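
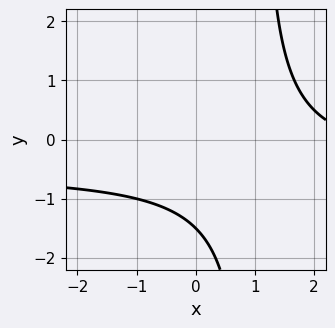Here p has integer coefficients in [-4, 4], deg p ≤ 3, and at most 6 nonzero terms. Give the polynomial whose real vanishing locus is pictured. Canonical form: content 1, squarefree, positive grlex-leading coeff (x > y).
Degree: a generic line meets the curve in up to 2 points, so deg p = 2.
From the axis intercepts and sections: it misses every integer gridline on the x-axis.
Solving for integer coefficients yields p as stated.

2*x*y + x - 2*y - 3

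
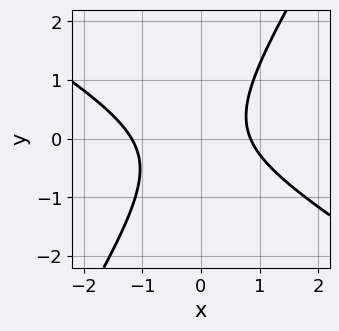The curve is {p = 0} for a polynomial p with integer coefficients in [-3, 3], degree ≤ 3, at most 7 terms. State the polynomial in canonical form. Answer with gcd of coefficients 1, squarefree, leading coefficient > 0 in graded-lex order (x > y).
3*x^2 + 3*x*y - 3*y^2 + x - 3

1. deg p = 2. The shape is more complex than any degree-1 curve.
2. Checking where it meets the axes: it misses every integer gridline on the y-axis.
3. These observations pin down the coefficients.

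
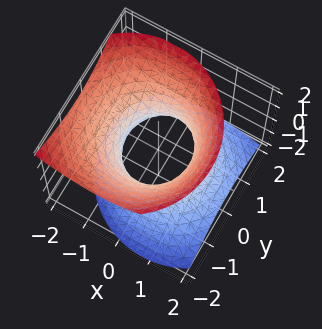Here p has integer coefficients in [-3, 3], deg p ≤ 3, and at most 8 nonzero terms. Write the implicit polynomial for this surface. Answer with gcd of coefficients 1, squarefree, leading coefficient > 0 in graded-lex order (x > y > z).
1. Degree: a generic line meets the surface in up to 2 points, so deg p = 2.
2. Checking where it meets the axes: among the integer gridlines, it crosses the y-axis at y ∈ {-1, 1}; among the integer gridlines, it crosses the x-axis at x ∈ {-1, 1}.
3. Matching integer coefficients to the picture gives p.

3*x^2 + 2*x*z + 3*y^2 + y*z - 3*z^2 - 3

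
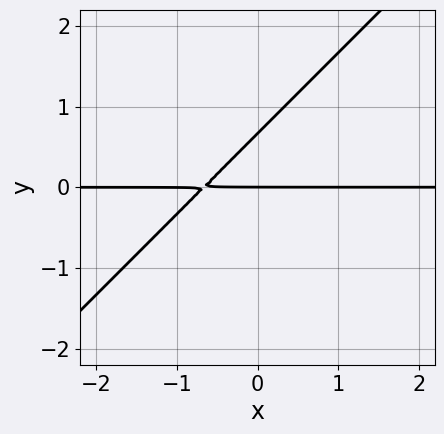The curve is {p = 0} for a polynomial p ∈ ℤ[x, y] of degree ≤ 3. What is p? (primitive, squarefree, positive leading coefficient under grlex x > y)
1. deg p = 2. The shape is more complex than any degree-1 curve.
2. Reading off the gridlines: the visible x-axis segment lies entirely on the curve; it crosses the y-axis at the gridline y = 0.
3. These observations pin down the coefficients.

3*x*y - 3*y^2 + 2*y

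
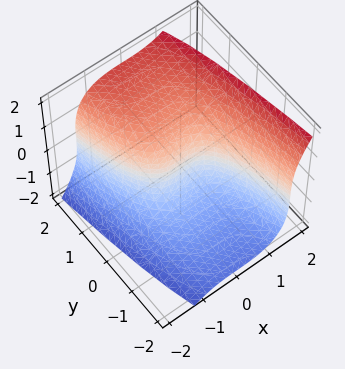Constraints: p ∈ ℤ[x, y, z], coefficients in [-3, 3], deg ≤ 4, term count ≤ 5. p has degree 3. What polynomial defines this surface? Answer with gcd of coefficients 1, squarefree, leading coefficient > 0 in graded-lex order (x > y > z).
2*x^3 - z^3 + 3*y

First, degree: a generic line meets the surface in up to 3 points, so deg p = 3.
Then, reading off the gridlines: it meets the y-axis at y = 0 (among the integer gridlines); it meets the z-axis at z = 0 (among the integer gridlines).
Finally, matching integer coefficients to the picture gives p.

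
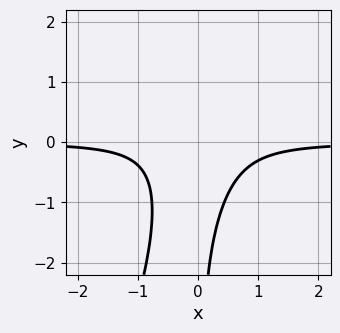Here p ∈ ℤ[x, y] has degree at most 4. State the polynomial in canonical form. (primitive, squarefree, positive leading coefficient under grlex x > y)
3*x^2*y - x*y^2 + 1

1. The degree is 3 — the shape is more complex than any degree-2 curve.
2. Reading off the gridlines: it misses every integer gridline on the y-axis; it misses every integer gridline on the x-axis.
3. Fitting integer coefficients to these (and the overall shape) gives p.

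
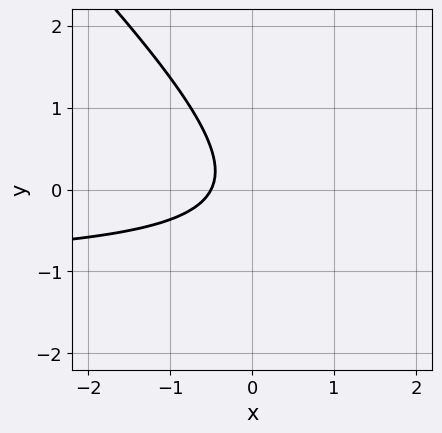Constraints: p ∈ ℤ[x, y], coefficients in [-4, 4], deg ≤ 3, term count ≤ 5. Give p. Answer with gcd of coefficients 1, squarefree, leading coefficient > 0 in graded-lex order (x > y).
2*x*y + 2*y^2 + 2*x + 1

1. Degree: the shape is more complex than any degree-1 curve, so deg p = 2.
2. From the visible intercepts: no y-intercept at any integer in the box.
3. Matching integer coefficients to the picture gives p.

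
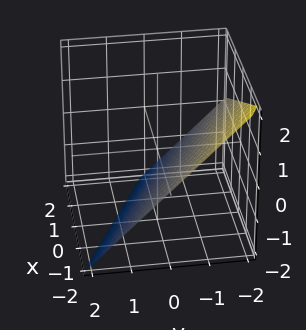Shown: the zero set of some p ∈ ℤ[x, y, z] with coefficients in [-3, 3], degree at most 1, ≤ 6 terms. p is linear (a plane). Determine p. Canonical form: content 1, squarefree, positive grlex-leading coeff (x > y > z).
x + 2*y + 2*z + 2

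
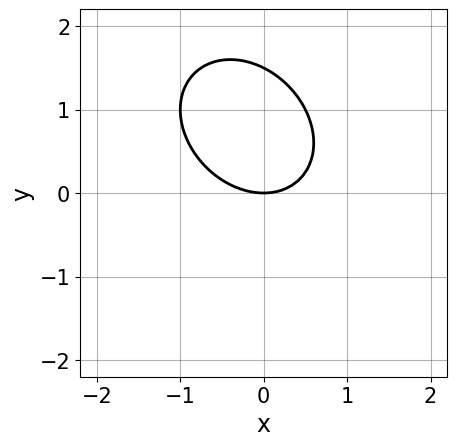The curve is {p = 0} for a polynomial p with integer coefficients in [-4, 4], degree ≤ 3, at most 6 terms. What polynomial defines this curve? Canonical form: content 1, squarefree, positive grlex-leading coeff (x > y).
(a) deg p = 2. A generic line meets the curve in up to 2 points.
(b) Reading off the gridlines: it meets the x-axis at x = 0 (among the integer gridlines); one y-axis crossing is at y = 0.
(c) These observations pin down the coefficients.

2*x^2 + x*y + 2*y^2 - 3*y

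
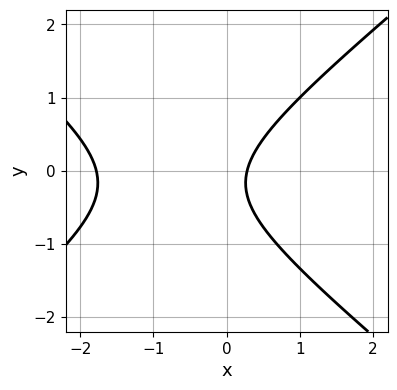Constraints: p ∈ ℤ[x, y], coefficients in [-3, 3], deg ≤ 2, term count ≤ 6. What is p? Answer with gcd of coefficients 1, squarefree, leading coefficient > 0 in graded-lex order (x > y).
2*x^2 - 3*y^2 + 3*x - y - 1

deg p = 2. The shape is more complex than any degree-1 curve.
Reading off the gridlines: no y-intercept at any integer in the box.
Fitting integer coefficients to these (and the overall shape) gives p.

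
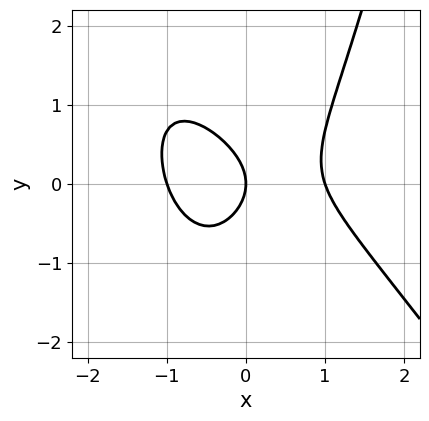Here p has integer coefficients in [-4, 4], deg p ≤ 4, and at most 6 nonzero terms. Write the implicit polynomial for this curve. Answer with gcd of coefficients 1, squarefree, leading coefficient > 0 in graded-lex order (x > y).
3*x^3 + 2*x^2*y - 3*y^2 - 3*x

1. deg p = 3. The shape is more complex than any degree-2 curve.
2. From the axis intercepts and sections: it crosses the y-axis at the gridline y = 0; the x-axis gridline crossings are at x ∈ {-1, 0, 1}.
3. Matching integer coefficients to the picture gives p.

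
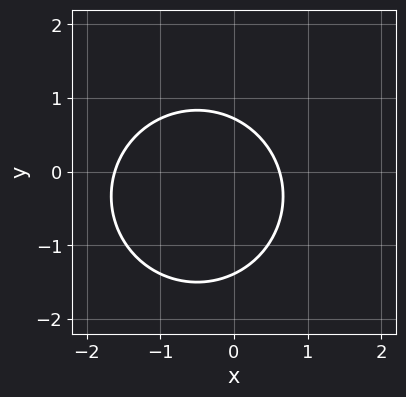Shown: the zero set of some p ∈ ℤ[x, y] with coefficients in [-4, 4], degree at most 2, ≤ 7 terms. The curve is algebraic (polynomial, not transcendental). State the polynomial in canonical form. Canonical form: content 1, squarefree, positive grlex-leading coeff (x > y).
The degree is 2 — no degree-1 curve has this shape.
Matching integer coefficients to the picture gives p.

3*x^2 + 3*y^2 + 3*x + 2*y - 3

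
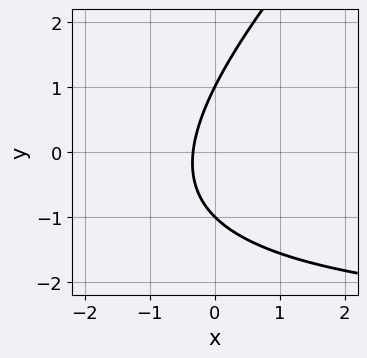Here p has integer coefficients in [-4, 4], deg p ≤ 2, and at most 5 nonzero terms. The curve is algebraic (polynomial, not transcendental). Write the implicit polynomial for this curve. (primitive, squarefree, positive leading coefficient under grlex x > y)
x*y - y^2 + 3*x + 1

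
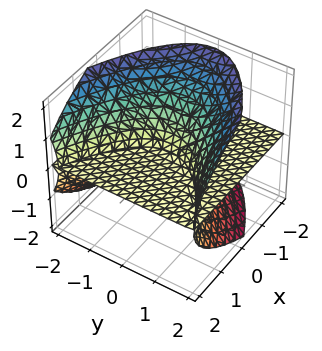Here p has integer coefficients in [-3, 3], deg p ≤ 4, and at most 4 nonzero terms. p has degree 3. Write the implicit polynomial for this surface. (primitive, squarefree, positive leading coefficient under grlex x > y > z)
(a) The picture has 2 separate pieces. Treating them together as one polynomial.
(b) Degree: a generic line meets the surface in up to 3 points, so deg p = 3.
(c) From the visible intercepts: the visible x-axis segment lies entirely on the surface; every point of the y-axis in the box is on the surface; it meets the z-axis at z = 0 (among the integer gridlines).
(d) Assembling these constraints gives the stated polynomial.

y^2*z - z^3 - 2*x*z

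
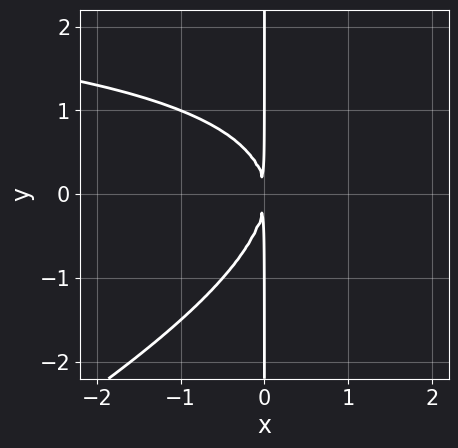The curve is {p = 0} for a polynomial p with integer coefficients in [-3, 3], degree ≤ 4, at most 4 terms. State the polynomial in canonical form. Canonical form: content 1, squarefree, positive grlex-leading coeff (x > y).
(a) deg p = 3. A generic line meets the curve in up to 3 points.
(b) Against the integer gridlines: the visible y-axis segment lies entirely on the curve.
(c) Together with the visible shape, these determine p as stated.

x^2*y - 2*x*y^2 - 3*x^2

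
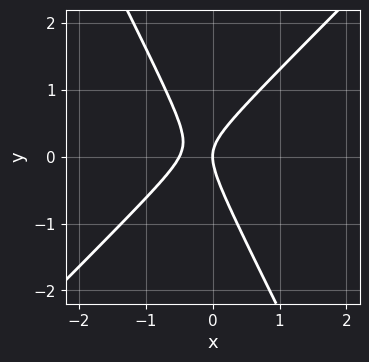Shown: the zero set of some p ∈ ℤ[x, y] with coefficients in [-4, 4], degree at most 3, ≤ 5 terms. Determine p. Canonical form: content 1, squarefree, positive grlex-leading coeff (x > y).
1. deg p = 2. A generic line meets the curve in up to 2 points.
2. Observable constraints: it crosses the x-axis at the gridline x = 0; one y-axis crossing is at y = 0.
3. These observations pin down the coefficients.

2*x^2 - x*y - y^2 + x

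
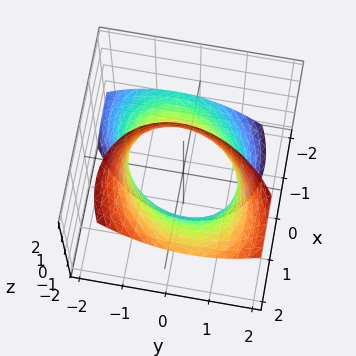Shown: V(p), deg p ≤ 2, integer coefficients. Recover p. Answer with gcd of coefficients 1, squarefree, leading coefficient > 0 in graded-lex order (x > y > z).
2*x^2 - x*y - 3*x*z + 2*y^2 - 3

The degree is 2 — the shape is more complex than any degree-1 surface.
Checking where it meets the axes: it misses every integer gridline on the z-axis.
Matching integer coefficients to the picture gives p.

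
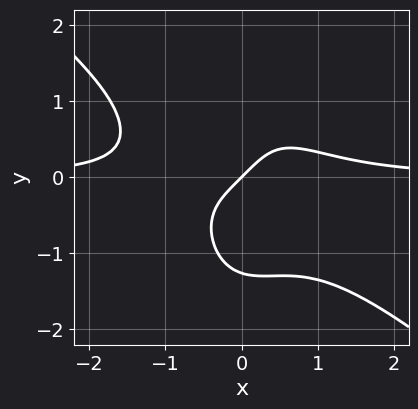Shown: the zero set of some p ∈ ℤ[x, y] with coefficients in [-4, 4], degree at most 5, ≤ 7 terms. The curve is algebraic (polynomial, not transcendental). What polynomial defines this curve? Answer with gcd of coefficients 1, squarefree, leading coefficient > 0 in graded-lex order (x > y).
(a) Degree: a generic line meets the curve in up to 4 points, so deg p = 4.
(b) Checking where it meets the axes: it meets the y-axis at y = 0 (among the integer gridlines); it crosses the x-axis at the gridline x = 0.
(c) Together with the visible shape, these determine p as stated.

3*x^3*y + 3*x^2*y^2 + y^4 - 2*x + 2*y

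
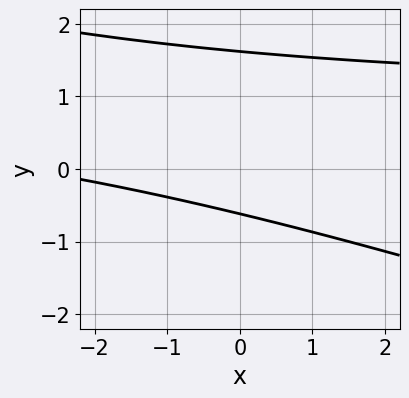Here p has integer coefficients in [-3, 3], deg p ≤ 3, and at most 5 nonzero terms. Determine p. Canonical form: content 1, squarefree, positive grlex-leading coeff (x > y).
First, deg p = 2. The shape is more complex than any degree-1 curve.
Next, from the visible intercepts: it misses every integer gridline on the x-axis.
Finally, matching integer coefficients to the picture gives p.

x*y + 3*y^2 - x - 3*y - 3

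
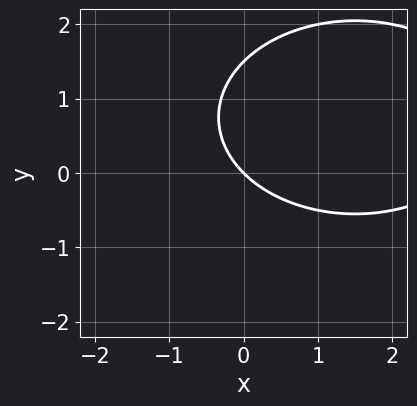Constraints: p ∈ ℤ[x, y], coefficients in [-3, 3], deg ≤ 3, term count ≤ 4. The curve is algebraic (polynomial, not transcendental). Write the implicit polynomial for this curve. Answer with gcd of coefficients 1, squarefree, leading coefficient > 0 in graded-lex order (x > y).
x^2 + 2*y^2 - 3*x - 3*y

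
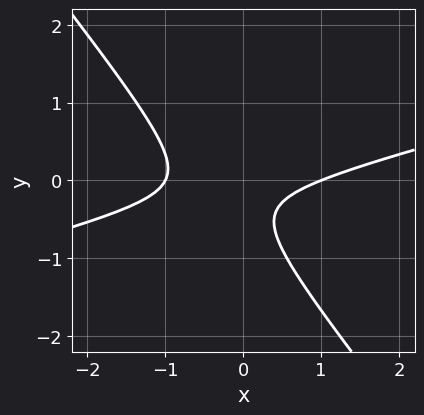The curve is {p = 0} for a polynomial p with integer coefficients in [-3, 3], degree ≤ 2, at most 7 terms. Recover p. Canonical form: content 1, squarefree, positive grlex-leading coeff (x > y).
deg p = 2. No degree-1 curve has this shape.
Reading off the gridlines: among the integer gridlines, it crosses the x-axis at x ∈ {-1, 1}; no y-intercept at any integer in the box.
Fitting integer coefficients to these (and the overall shape) gives p.

x^2 - 3*x*y - 3*y^2 - 2*y - 1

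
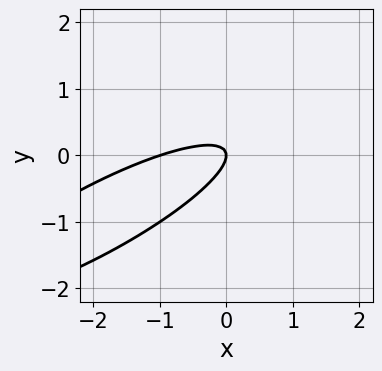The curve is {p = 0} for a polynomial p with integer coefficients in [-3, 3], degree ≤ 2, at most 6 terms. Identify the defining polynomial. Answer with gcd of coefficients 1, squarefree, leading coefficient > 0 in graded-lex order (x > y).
First, deg p = 2.
Then, from the visible intercepts: among the integer gridlines, it crosses the x-axis at x ∈ {-1, 0}; one y-axis crossing is at y = 0.
Finally, solving for integer coefficients yields p as stated.

x^2 - 3*x*y + 3*y^2 + x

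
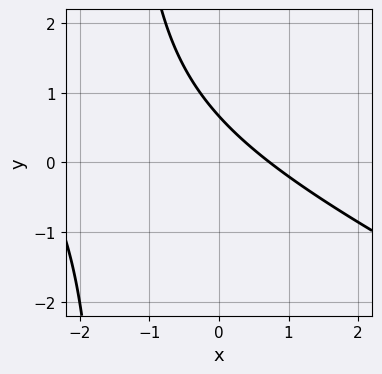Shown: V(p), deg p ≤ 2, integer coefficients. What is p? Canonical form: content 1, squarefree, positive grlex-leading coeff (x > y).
x^2 + 2*x*y + 2*x + 3*y - 2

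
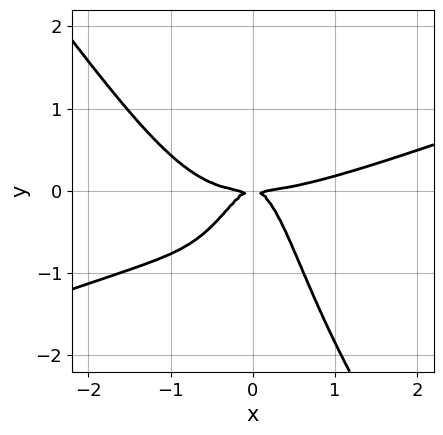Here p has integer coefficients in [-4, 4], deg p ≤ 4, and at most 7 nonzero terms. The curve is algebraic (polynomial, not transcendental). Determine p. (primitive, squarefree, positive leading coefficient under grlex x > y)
First, degree: the shape is more complex than any degree-3 curve, so deg p = 4.
Then, observable constraints: it crosses the x-axis at the gridline x = 0; it meets the y-axis at y = 0 (among the integer gridlines).
Finally, together with the visible shape, these determine p as stated.

x^4 - 2*x^3*y - 2*x^2*y^2 - 3*x^2*y - y^2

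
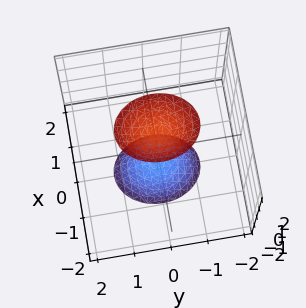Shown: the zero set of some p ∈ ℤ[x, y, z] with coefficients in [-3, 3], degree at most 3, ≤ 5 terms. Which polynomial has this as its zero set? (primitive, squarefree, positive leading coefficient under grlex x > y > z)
3*x^2 + 2*y^2 - z^2 + 2

First, I count 2 distinct pieces. Treating them together as one polynomial.
Next, the degree is 2 — two separate bowl-shaped sheets opening away from each other; a quadric.
Next, symmetries: mirror symmetry x ↦ −x ⇒ only even powers of x; it's symmetric under y → −y, forcing even powers of y; the z ↦ −z reflection is a symmetry, so z appears only in even powers.
Then, observable constraints: it misses every integer gridline on the y-axis; no x-intercept at any integer in the box.
Finally, together with the visible shape, these determine p as stated.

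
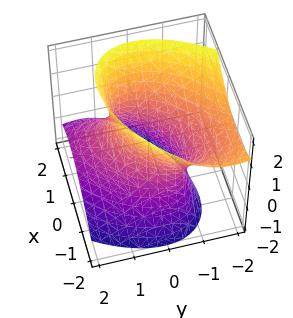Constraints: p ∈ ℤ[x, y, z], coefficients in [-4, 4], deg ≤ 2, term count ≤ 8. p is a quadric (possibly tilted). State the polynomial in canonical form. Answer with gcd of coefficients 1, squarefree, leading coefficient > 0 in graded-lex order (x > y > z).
(a) deg p = 2.
(b) Against the integer gridlines: the x-axis gridline crossings are at x ∈ {-1, 1}; among the integer gridlines, it crosses the y-axis at y ∈ {-1, 1}; the surface avoids every integer z-axis point in the box.
(c) Together with the visible shape, these determine p as stated.

3*x^2 - 3*x*y + 3*y^2 + 3*y*z - 2*z^2 - 3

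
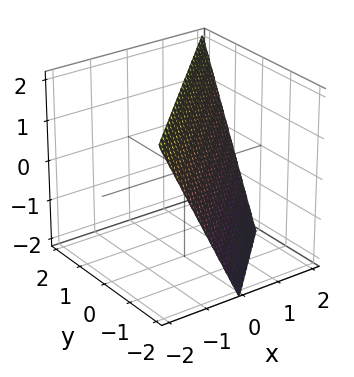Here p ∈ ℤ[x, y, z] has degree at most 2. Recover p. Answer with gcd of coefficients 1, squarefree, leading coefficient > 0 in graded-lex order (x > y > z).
2*x - 2*y + z - 2

(a) deg p = 1. Every cross-section is a straight line — this is a plane.
(b) Checking where it meets the axes: it meets the x-axis at x = 1 (among the integer gridlines); it meets the z-axis at z = 2 (among the integer gridlines); one y-axis crossing is at y = -1.
(c) Assembling these constraints gives the stated polynomial.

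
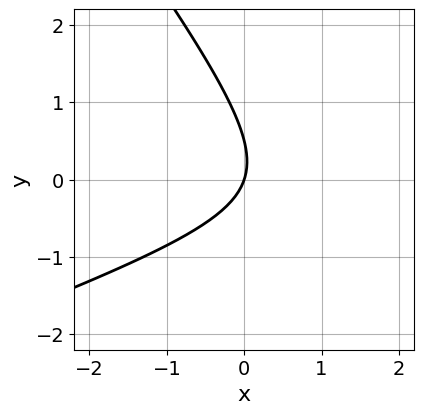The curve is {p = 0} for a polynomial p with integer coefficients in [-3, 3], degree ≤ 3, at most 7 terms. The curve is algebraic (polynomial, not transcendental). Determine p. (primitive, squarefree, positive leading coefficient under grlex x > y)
x^2 - 2*x*y - 2*y^2 - 3*x + y

deg p = 2. The shape is more complex than any degree-1 curve.
Observable constraints: it meets the y-axis at y = 0 (among the integer gridlines); it meets the x-axis at x = 0 (among the integer gridlines).
Fitting integer coefficients to these (and the overall shape) gives p.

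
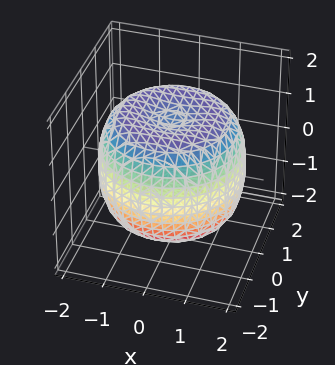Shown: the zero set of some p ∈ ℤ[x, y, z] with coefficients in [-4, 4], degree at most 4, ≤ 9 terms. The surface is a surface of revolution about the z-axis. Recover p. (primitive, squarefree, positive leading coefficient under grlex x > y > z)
The degree is 4 — a generic line meets the surface in up to 4 points.
Symmetry: every cross-section ⟂ z is a circle, so x, y appear only via x² + y².
Checking where it meets the axes: a circular section at z = 1 has radius between 1 and 2.
Fitting integer coefficients to these (and the overall shape) gives p.

x^4 + 2*x^2*y^2 + y^4 - 2*x^2 - 2*y^2 + 2*z^2 - 3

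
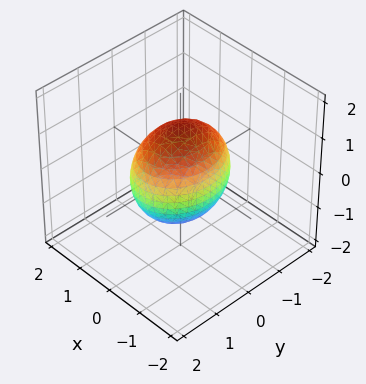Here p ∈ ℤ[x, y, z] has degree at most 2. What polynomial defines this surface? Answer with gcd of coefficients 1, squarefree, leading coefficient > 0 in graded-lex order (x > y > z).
3*x^2 + 2*y^2 + 2*z^2 - 3

(a) Degree: a closed, bounded, convex surface; a quadric, so deg p = 2.
(b) Symmetries: it's symmetric under x → −x, forcing even powers of x; mirror symmetry z ↦ −z ⇒ only even powers of z; mirror symmetry y ↦ −y ⇒ only even powers of y.
(c) Observable constraints: the x-axis gridline crossings are at x ∈ {-1, 1}.
(d) Putting this together gives p.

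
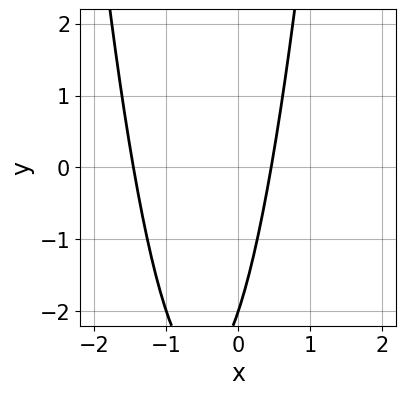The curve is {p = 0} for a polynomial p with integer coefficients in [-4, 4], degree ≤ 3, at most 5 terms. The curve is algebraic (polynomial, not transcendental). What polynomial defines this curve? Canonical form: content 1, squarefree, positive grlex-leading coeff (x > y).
First, deg p = 2. The shape is more complex than any degree-1 curve.
Next, from the visible intercepts: it meets the y-axis at y = -2 (among the integer gridlines).
Finally, these observations pin down the coefficients.

3*x^2 + 3*x - y - 2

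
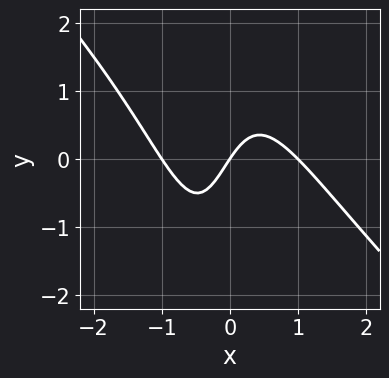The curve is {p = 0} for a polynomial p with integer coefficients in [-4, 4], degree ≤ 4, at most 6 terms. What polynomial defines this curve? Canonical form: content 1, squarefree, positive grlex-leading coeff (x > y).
3*x^3 + 3*x^2*y + x*y - 3*x + 2*y

(a) deg p = 3.
(b) From the visible intercepts: it meets the y-axis at y = 0 (among the integer gridlines); among the integer gridlines, it crosses the x-axis at x ∈ {-1, 0, 1}.
(c) Fitting integer coefficients to these (and the overall shape) gives p.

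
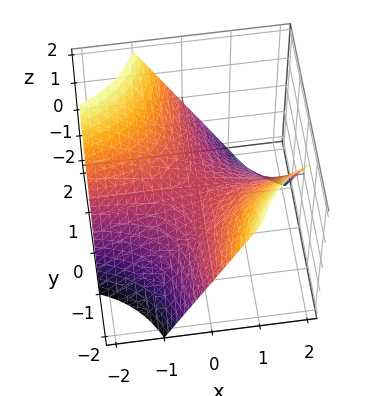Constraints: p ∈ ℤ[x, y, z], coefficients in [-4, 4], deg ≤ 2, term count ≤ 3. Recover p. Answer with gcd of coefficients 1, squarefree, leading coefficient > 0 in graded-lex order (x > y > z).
(a) deg p = 2.
(b) Reading off the gridlines: the visible y-axis segment lies entirely on the surface; every point of the x-axis in the box is on the surface; one z-axis crossing is at z = 0.
(c) These observations pin down the coefficients.

x*y + z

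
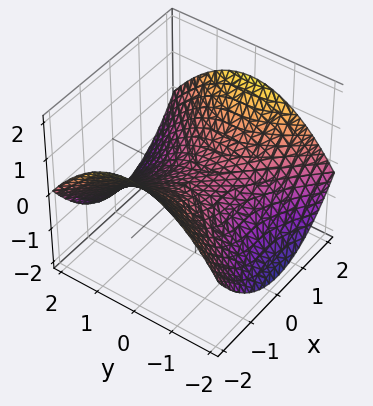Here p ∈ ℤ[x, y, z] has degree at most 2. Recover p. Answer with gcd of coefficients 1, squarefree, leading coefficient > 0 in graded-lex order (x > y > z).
x^2 - y^2 - 3*z

deg p = 2.
Symmetries: mirror symmetry x ↦ −x ⇒ only even powers of x; mirror symmetry y ↦ −y ⇒ only even powers of y.
Checking where it meets the axes: it crosses the z-axis at the gridline z = 0; it crosses the x-axis at the gridline x = 0; it meets the y-axis at y = 0 (among the integer gridlines).
Matching integer coefficients to the picture gives p.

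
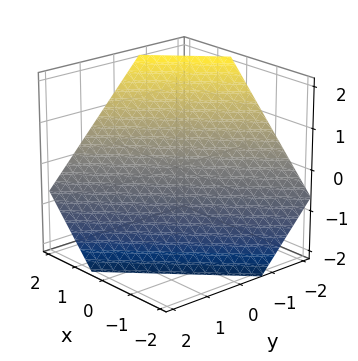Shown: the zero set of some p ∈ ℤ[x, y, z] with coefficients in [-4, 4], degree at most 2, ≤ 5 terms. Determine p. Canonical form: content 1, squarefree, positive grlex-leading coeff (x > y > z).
3*x - 3*y - 3*z - 2

First, the degree is 1 — the surface is flat (a plane).
Finally, solving for integer coefficients yields p as stated.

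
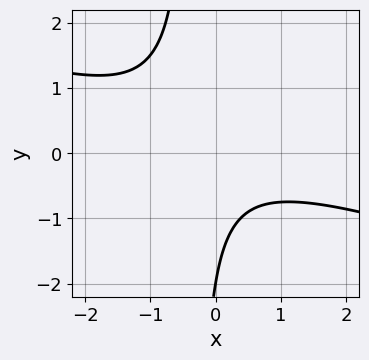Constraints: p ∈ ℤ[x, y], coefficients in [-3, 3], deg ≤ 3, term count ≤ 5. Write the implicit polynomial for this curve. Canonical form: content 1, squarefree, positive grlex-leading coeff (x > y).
x^2 + 3*x*y + y + 2

(a) deg p = 2.
(b) Observable constraints: one y-axis crossing is at y = -2; it misses every integer gridline on the x-axis.
(c) Putting this together gives p.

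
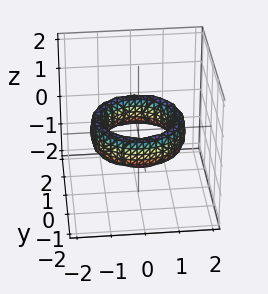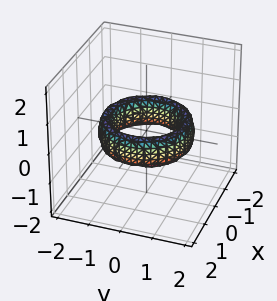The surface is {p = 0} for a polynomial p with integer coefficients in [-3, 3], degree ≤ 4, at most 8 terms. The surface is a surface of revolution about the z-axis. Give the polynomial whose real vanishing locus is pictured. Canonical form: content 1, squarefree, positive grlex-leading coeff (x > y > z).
x^4 + 2*x^2*y^2 + y^4 - 3*x^2 - 3*y^2 + z^2 + 2

deg p = 4.
By symmetry, every cross-section ⟂ z is a circle, so x, y appear only via x² + y².
Reading off the gridlines: no z-intercept at any integer in the box; a circular section at z = 0 has radius exactly 1.
Fitting integer coefficients to these (and the overall shape) gives p.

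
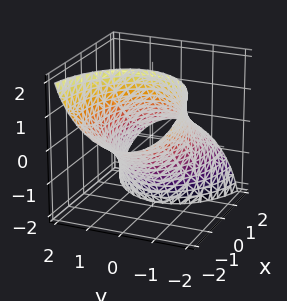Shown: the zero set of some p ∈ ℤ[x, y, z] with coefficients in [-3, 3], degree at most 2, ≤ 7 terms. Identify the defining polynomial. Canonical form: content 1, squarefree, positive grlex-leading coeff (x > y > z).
x^2 + 3*x*z + 2*y^2 + z^2 - 3

1. Degree: a generic line meets the surface in up to 2 points, so deg p = 2.
2. Putting this together gives p.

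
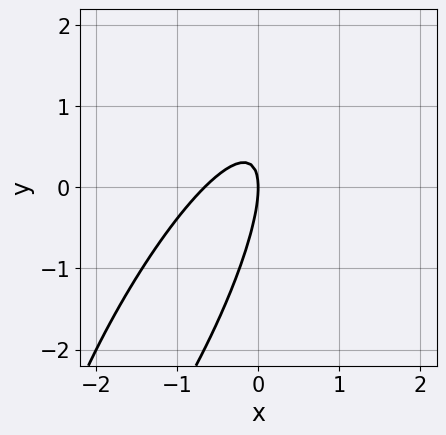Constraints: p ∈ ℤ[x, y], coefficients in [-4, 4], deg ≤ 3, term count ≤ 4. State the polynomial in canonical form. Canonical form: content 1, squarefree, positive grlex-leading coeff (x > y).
3*x^2 - 3*x*y + y^2 + 2*x

(a) The degree is 2 — a generic line meets the curve in up to 2 points.
(b) Checking where it meets the axes: it meets the y-axis at y = 0 (among the integer gridlines); it crosses the x-axis at the gridline x = 0.
(c) Solving for integer coefficients yields p as stated.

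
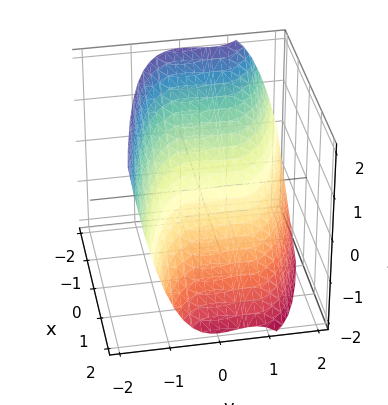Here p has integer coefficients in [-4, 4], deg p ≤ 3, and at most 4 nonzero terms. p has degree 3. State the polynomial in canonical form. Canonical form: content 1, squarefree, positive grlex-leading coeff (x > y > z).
y^3 - y^2 + 2*x + 2*z

1. Degree: no degree-2 surface has this shape, so deg p = 3.
2. Against the integer gridlines: one z-axis crossing is at z = 0; one x-axis crossing is at x = 0.
3. Together with the visible shape, these determine p as stated.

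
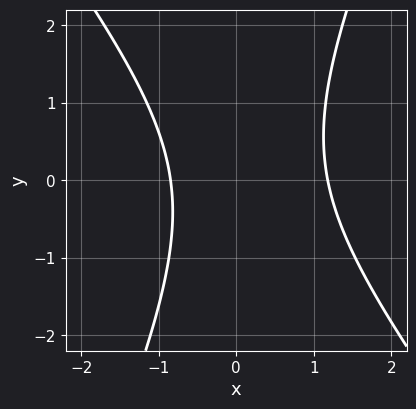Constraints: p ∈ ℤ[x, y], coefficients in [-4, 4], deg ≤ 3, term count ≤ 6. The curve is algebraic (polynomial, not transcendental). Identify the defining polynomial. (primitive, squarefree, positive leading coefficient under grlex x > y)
deg p = 2.
Reading off the gridlines: it misses every integer gridline on the y-axis.
Matching integer coefficients to the picture gives p.

3*x^2 + x*y - y^2 - x - 3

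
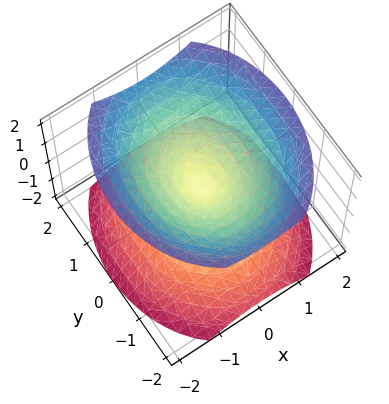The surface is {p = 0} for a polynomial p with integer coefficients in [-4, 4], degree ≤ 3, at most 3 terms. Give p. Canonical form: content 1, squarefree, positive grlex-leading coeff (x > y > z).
3*x^2 + 2*y^2 - 3*z^2

First, there are 2 components.
Next, deg p = 2.
Then, symmetries: mirror symmetry z ↦ −z ⇒ only even powers of z; the y ↦ −y reflection is a symmetry, so y appears only in even powers; mirror symmetry x ↦ −x ⇒ only even powers of x.
Next, observable constraints: one z-axis crossing is at z = 0; it crosses the y-axis at the gridline y = 0; it meets the x-axis at x = 0 (among the integer gridlines).
Finally, the integer polynomial consistent with all of this is the stated p.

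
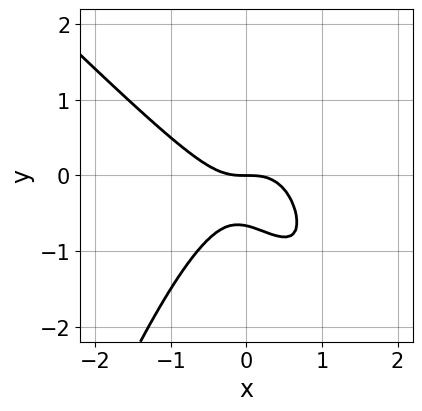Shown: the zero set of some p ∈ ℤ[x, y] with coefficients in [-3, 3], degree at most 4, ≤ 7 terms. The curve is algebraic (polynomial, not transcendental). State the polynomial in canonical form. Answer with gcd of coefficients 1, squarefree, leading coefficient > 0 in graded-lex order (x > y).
3*x^3 + 2*x^2*y - x*y^2 + 3*y^2 + 2*y

First, deg p = 3. No degree-2 curve has this shape.
Then, observable constraints: it meets the y-axis at y = 0 (among the integer gridlines); it crosses the x-axis at the gridline x = 0.
Finally, together with the visible shape, these determine p as stated.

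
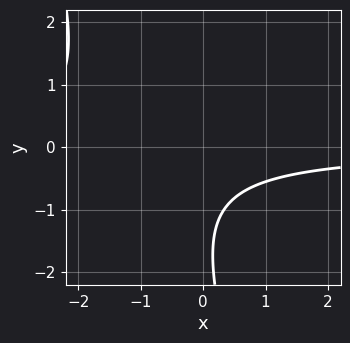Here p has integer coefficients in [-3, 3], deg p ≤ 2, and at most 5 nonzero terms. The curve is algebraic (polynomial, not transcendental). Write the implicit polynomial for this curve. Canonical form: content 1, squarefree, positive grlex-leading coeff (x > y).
3*x*y + y^2 + 3*y + 3

deg p = 2. A generic line meets the curve in up to 2 points.
From the axis intercepts and sections: it misses every integer gridline on the x-axis; the curve avoids every integer y-axis point in the box.
These observations pin down the coefficients.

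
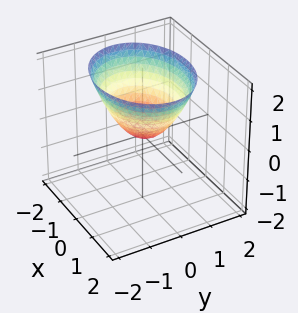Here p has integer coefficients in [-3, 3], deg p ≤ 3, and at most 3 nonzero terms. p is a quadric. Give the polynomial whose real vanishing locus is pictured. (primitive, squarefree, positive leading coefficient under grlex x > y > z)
2*x^2 + 3*y^2 - 3*z

First, deg p = 2. A paraboloid; a quadric.
Then, symmetries: mirror symmetry y ↦ −y ⇒ only even powers of y; mirror symmetry x ↦ −x ⇒ only even powers of x.
Then, reading off the gridlines: it crosses the y-axis at the gridline y = 0; it crosses the z-axis at the gridline z = 0.
Finally, putting this together gives p.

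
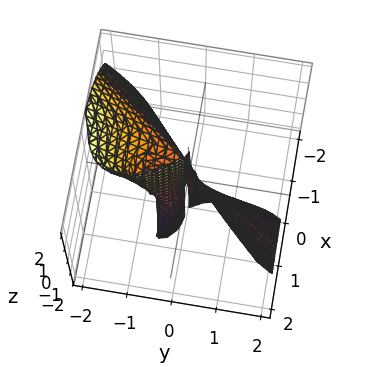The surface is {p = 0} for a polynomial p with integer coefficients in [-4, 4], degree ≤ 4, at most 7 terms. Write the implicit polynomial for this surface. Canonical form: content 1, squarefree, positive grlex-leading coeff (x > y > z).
1. The degree is 3 — a generic line meets the surface in up to 3 points.
2. Reading off the gridlines: it crosses the y-axis at the gridline y = 0; one x-axis crossing is at x = 0; the visible z-axis segment lies entirely on the surface.
3. Matching integer coefficients to the picture gives p.

3*x^3 - 2*x*y*z - 2*y^3 - 2*y^2*z + 3*x*y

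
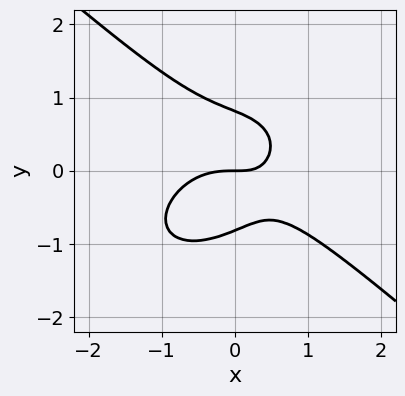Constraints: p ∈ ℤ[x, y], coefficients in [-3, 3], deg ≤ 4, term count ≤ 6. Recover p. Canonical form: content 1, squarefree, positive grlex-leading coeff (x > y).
(a) Degree: a generic line meets the curve in up to 3 points, so deg p = 3.
(b) From the axis intercepts and sections: it meets the y-axis at y = 0 (among the integer gridlines); it meets the x-axis at x = 0 (among the integer gridlines).
(c) Putting this together gives p.

2*x^3 + 3*y^3 + 2*x*y - 2*y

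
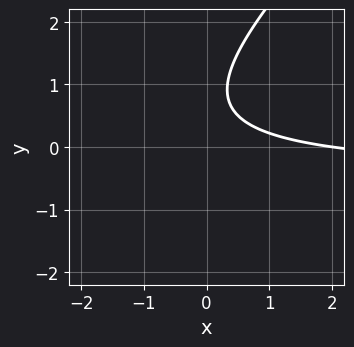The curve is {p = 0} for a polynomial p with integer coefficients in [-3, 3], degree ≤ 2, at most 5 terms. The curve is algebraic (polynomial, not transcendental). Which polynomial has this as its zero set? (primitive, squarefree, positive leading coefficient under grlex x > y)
(a) Degree: no degree-1 curve has this shape, so deg p = 2.
(b) Observable constraints: it meets the x-axis at x = 2 (among the integer gridlines); no y-intercept at any integer in the box.
(c) Putting this together gives p.

2*x*y - 2*y^2 + x + 3*y - 2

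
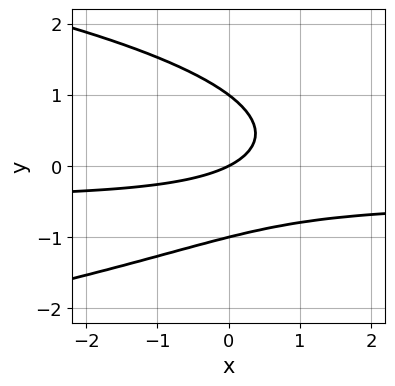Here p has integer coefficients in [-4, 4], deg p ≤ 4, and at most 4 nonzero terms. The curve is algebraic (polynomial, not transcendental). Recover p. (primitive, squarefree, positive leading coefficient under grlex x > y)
2*y^3 + 2*x*y + x - 2*y

1. Degree: a generic line meets the curve in up to 3 points, so deg p = 3.
2. From the visible intercepts: it crosses the x-axis at the gridline x = 0; the y-axis gridline crossings are at y ∈ {-1, 0, 1}.
3. Fitting integer coefficients to these (and the overall shape) gives p.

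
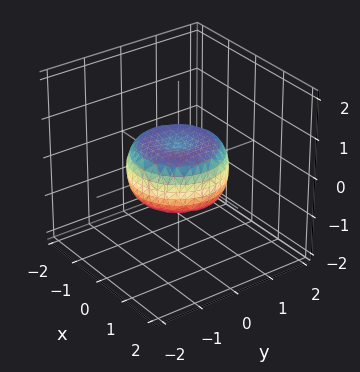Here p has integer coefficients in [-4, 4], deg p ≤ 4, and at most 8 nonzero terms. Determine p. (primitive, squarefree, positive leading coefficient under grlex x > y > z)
deg p = 4.
By symmetry, every cross-section ⟂ z is a circle, so x, y appear only via x² + y².
Reading off the gridlines: a circular section at z = 0 has radius between 1 and 2.
The integer polynomial consistent with all of this is the stated p.

2*x^4 + 4*x^2*y^2 + 2*y^4 - 2*x^2 - 2*y^2 + 3*z^2 - 1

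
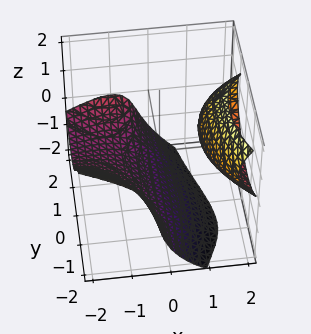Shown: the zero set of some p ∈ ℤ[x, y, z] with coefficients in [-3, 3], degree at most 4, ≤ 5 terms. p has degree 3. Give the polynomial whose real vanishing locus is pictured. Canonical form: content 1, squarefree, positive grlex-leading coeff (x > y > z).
(a) I count 2 distinct pieces.
(b) deg p = 3.
(c) From the axis intercepts and sections: the surface avoids every integer y-axis point in the box; the surface avoids every integer x-axis point in the box.
(d) Assembling these constraints gives the stated polynomial.

x^2*y + x*y^2 + z^3 - 3*x*z + 2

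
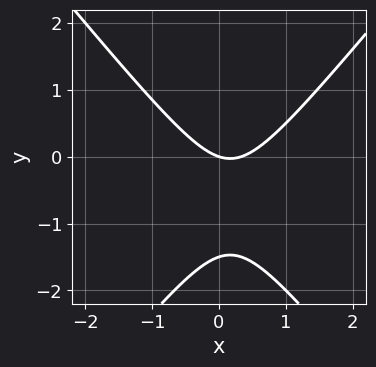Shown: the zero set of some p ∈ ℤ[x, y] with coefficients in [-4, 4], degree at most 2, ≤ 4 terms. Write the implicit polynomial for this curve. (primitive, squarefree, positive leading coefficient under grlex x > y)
3*x^2 - 2*y^2 - x - 3*y

1. The degree is 2 — the shape is more complex than any degree-1 curve.
2. Reading off the gridlines: it crosses the x-axis at the gridline x = 0; one y-axis crossing is at y = 0.
3. Solving for integer coefficients yields p as stated.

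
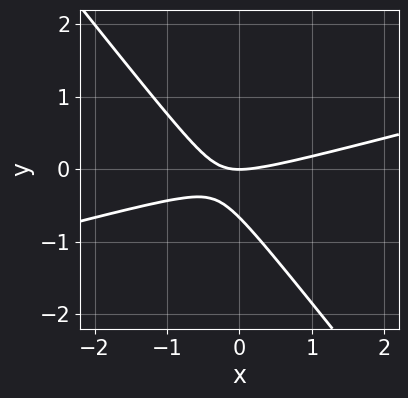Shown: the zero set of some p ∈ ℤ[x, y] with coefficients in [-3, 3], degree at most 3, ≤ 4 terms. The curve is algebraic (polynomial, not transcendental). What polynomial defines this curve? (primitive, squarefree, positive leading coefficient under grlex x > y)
x^2 - 3*x*y - 3*y^2 - 2*y

1. deg p = 2. The shape is more complex than any degree-1 curve.
2. From the axis intercepts and sections: one y-axis crossing is at y = 0; one x-axis crossing is at x = 0.
3. Assembling these constraints gives the stated polynomial.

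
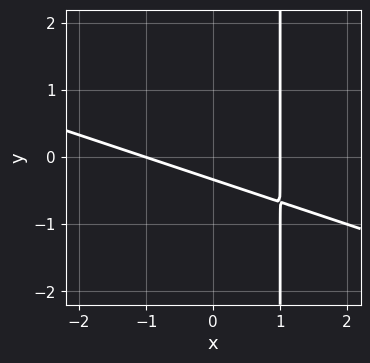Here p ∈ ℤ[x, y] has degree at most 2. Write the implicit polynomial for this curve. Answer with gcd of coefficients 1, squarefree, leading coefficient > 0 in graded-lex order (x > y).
deg p = 2. The shape is more complex than any degree-1 curve.
Reading off the gridlines: among the integer gridlines, it crosses the x-axis at x ∈ {-1, 1}.
The integer polynomial consistent with all of this is the stated p.

x^2 + 3*x*y - 3*y - 1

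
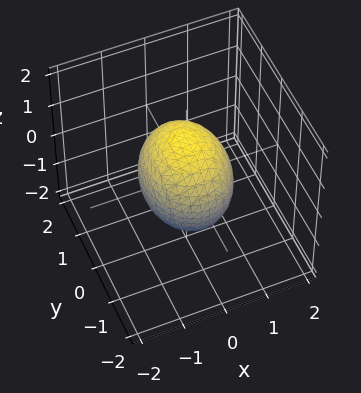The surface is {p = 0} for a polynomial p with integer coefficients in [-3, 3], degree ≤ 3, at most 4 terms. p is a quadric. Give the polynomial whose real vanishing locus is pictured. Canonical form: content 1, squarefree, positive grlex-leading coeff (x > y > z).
3*x^2 + 2*y^2 + 2*z^2 - 3

(a) deg p = 2.
(b) Symmetries: the z ↦ −z reflection is a symmetry, so z appears only in even powers; the y ↦ −y reflection is a symmetry, so y appears only in even powers; it's symmetric under x → −x, forcing even powers of x.
(c) Against the integer gridlines: among the integer gridlines, it crosses the x-axis at x ∈ {-1, 1}.
(d) Matching integer coefficients to the picture gives p.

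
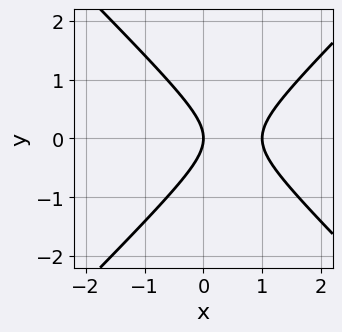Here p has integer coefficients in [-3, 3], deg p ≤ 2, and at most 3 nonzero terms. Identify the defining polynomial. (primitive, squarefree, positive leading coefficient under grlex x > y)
x^2 - y^2 - x

deg p = 2. The shape is more complex than any degree-1 curve.
Symmetries: it's symmetric under y → −y, forcing even powers of y.
From the axis intercepts and sections: one y-axis crossing is at y = 0; the x-axis gridline crossings are at x ∈ {0, 1}.
Assembling these constraints gives the stated polynomial.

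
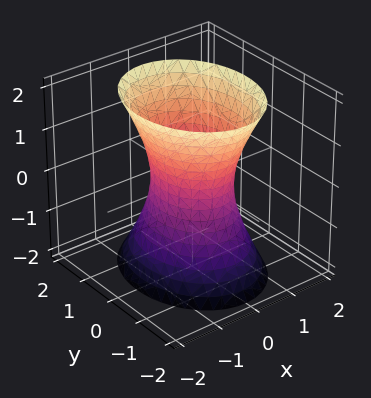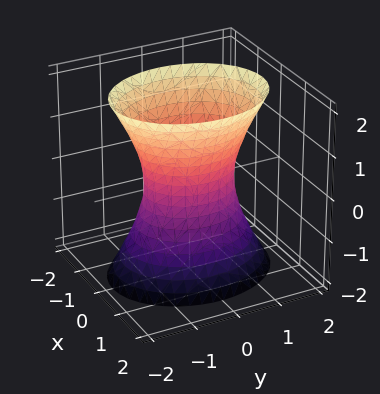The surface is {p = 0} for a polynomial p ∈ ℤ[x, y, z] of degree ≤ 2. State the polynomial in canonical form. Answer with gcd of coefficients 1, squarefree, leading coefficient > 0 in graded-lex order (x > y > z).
3*x^2 + 2*y^2 - z^2 - 2

1. The degree is 2 — an hourglass — one-sheet hyperboloid; a quadric.
2. Symmetries: mirror symmetry x ↦ −x ⇒ only even powers of x; it's symmetric under y → −y, forcing even powers of y; the z ↦ −z reflection is a symmetry, so z appears only in even powers.
3. Reading off the gridlines: among the integer gridlines, it crosses the y-axis at y ∈ {-1, 1}; the surface avoids every integer z-axis point in the box.
4. These observations pin down the coefficients.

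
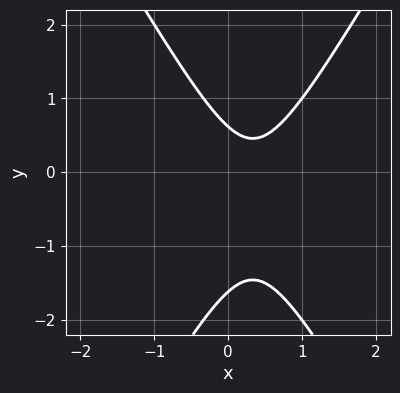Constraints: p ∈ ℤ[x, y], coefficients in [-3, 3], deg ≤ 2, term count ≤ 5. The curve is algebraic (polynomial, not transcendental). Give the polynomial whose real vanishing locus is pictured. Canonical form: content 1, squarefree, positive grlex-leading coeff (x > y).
3*x^2 - y^2 - 2*x - y + 1

1. deg p = 2. A generic line meets the curve in up to 2 points.
2. Reading off the gridlines: it misses every integer gridline on the x-axis.
3. Fitting integer coefficients to these (and the overall shape) gives p.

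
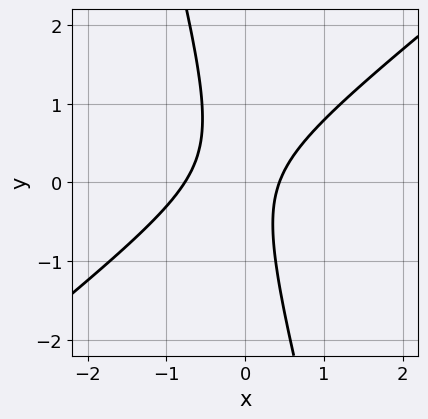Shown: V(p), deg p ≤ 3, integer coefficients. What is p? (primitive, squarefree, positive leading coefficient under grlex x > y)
1. deg p = 2. A generic line meets the curve in up to 2 points.
2. From the axis intercepts and sections: the curve avoids every integer y-axis point in the box.
3. These observations pin down the coefficients.

3*x^2 - 3*x*y - y^2 + x - 1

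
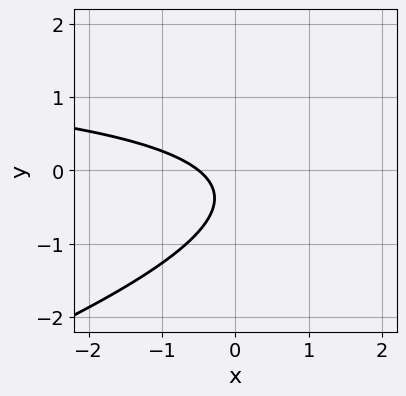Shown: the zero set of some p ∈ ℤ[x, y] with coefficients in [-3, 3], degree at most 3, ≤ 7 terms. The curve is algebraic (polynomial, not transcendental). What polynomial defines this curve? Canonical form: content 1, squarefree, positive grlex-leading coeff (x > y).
First, the degree is 2 — a generic line meets the curve in up to 2 points.
Next, from the axis intercepts and sections: it misses every integer gridline on the y-axis.
Finally, together with the visible shape, these determine p as stated.

x*y - 3*y^2 - 2*x - 2*y - 1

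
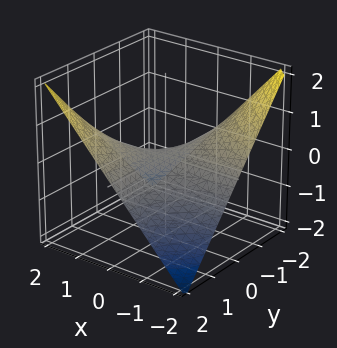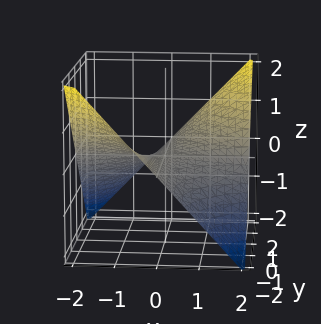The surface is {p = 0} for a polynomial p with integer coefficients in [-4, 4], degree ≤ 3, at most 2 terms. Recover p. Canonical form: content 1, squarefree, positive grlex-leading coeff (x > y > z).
x*y - 2*z

First, deg p = 2. A hyperbolic paraboloid; a quadric.
Next, against the integer gridlines: every point of the y-axis in the box is on the surface; one z-axis crossing is at z = 0; every point of the x-axis in the box is on the surface.
Finally, together with the visible shape, these determine p as stated.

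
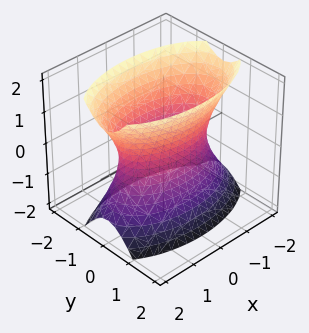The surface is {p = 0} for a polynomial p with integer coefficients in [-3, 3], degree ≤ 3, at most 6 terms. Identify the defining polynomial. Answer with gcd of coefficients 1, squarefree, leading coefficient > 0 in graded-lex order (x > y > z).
(a) deg p = 2. An hourglass — one-sheet hyperboloid; a quadric.
(b) Symmetries: the z ↦ −z reflection is a symmetry, so z appears only in even powers; mirror symmetry y ↦ −y ⇒ only even powers of y; the x ↦ −x reflection is a symmetry, so x appears only in even powers.
(c) Against the integer gridlines: no z-intercept at any integer in the box.
(d) Putting this together gives p.

x^2 + 3*y^2 - z^2 - 2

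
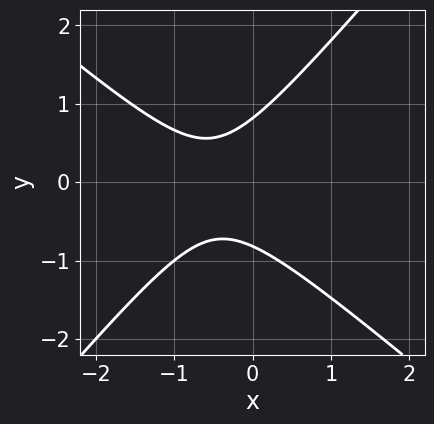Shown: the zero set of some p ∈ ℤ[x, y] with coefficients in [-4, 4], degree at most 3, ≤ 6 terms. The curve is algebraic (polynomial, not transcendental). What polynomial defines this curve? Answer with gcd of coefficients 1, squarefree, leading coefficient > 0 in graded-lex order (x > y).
3*x^2 + x*y - 3*y^2 + 3*x + 2

1. The degree is 2 — the shape is more complex than any degree-1 curve.
2. From the axis intercepts and sections: no x-intercept at any integer in the box.
3. The integer polynomial consistent with all of this is the stated p.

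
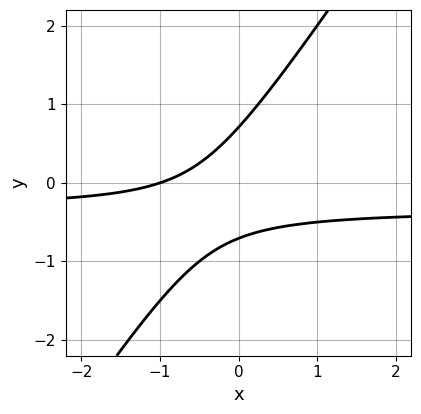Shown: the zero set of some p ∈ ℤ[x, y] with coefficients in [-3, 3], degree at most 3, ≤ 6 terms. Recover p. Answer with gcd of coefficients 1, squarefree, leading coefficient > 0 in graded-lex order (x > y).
3*x*y - 2*y^2 + x + 1

(a) The degree is 2 — the shape is more complex than any degree-1 curve.
(b) Observable constraints: it meets the x-axis at x = -1 (among the integer gridlines).
(c) Solving for integer coefficients yields p as stated.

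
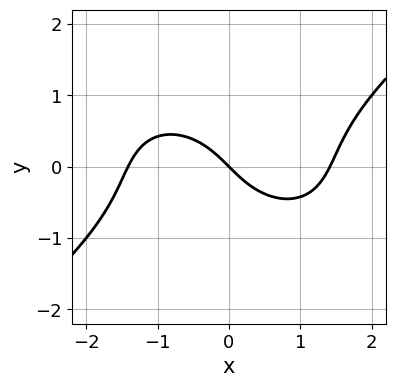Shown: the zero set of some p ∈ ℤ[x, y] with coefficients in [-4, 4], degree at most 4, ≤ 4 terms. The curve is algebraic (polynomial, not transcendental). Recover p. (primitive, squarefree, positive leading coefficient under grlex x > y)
x^3 - 2*y^3 - 2*x - 2*y

Degree: the shape is more complex than any degree-2 curve, so deg p = 3.
From the axis intercepts and sections: one x-axis crossing is at x = 0; it crosses the y-axis at the gridline y = 0.
Putting this together gives p.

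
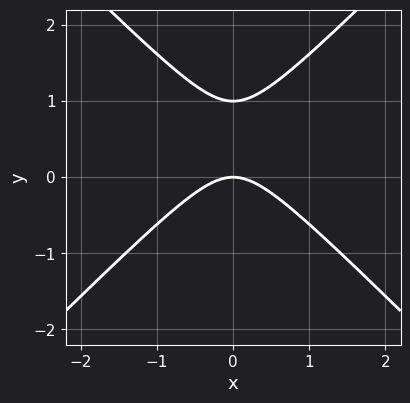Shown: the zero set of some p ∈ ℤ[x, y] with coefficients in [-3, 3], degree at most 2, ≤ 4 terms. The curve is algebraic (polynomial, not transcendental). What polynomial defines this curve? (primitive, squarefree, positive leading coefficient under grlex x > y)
x^2 - y^2 + y

1. deg p = 2. No degree-1 curve has this shape.
2. Symmetries: mirror symmetry x ↦ −x ⇒ only even powers of x.
3. Observable constraints: one x-axis crossing is at x = 0; the y-axis gridline crossings are at y ∈ {0, 1}.
4. Fitting integer coefficients to these (and the overall shape) gives p.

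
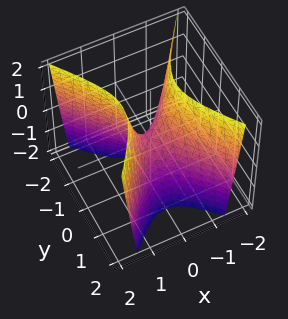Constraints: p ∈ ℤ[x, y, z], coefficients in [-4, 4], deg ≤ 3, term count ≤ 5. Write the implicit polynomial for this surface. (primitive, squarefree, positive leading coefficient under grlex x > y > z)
1. deg p = 2. A saddle surface; a quadric.
2. Symmetries: the y ↦ −y reflection is a symmetry, so y appears only in even powers; mirror symmetry x ↦ −x ⇒ only even powers of x.
3. From the visible intercepts: one z-axis crossing is at z = 0; it crosses the y-axis at the gridline y = 0; it crosses the x-axis at the gridline x = 0.
4. The integer polynomial consistent with all of this is the stated p.

3*x^2 - 2*y^2 - z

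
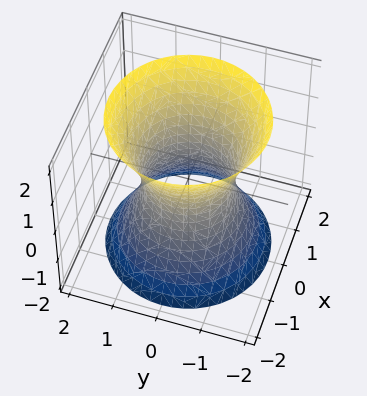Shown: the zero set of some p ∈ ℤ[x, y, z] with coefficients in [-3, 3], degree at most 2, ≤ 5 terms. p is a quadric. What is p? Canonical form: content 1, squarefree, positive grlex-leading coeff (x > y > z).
(a) The degree is 2 — an hourglass — one-sheet hyperboloid; a quadric.
(b) Symmetries: every cross-section ⟂ z is a circle, so x, y appear only via x² + y²; mirror symmetry z ↦ −z ⇒ only even powers of z.
(c) From the axis intercepts and sections: the x-axis gridline crossings are at x ∈ {-1, 1}; the y-axis gridline crossings are at y ∈ {-1, 1}; no z-intercept at any integer in the box; a circular section at z = -2 has radius between 1 and 2.
(d) Matching integer coefficients to the picture gives p.

2*x^2 + 2*y^2 - z^2 - 2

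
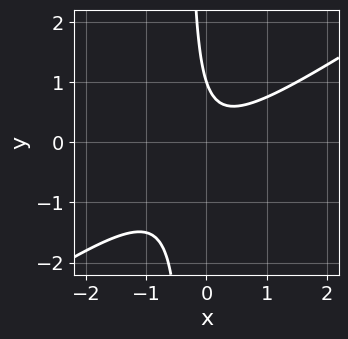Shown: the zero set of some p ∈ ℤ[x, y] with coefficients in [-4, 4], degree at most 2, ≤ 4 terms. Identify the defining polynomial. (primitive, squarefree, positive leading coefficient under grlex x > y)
1. Degree: a generic line meets the curve in up to 2 points, so deg p = 2.
2. From the axis intercepts and sections: no x-intercept at any integer in the box; it meets the y-axis at y = 1 (among the integer gridlines).
3. Fitting integer coefficients to these (and the overall shape) gives p.

2*x^2 - 3*x*y - y + 1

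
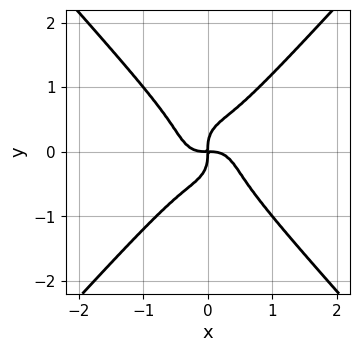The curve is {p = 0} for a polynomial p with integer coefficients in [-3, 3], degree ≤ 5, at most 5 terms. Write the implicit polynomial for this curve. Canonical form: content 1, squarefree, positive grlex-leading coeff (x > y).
3*x^4 - 2*y^4 + x*y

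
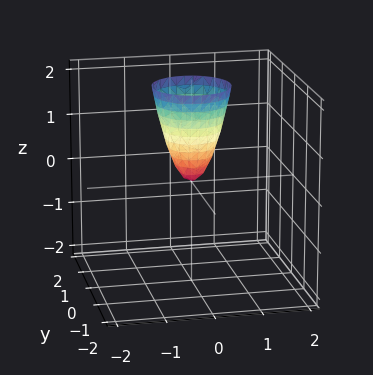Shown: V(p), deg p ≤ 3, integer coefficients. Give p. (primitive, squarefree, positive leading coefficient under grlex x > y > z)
3*x^2 + 3*y^2 - z

The degree is 2 — a single bowl opening along one axis; a quadric.
Symmetries: rotational symmetry about the z-axis ⇒ p depends on x, y only through x² + y².
Reading off the gridlines: it crosses the y-axis at the gridline y = 0; it crosses the z-axis at the gridline z = 0; a circular section at z = 2 has radius between 0 and 1; it meets the x-axis at x = 0 (among the integer gridlines).
Together with the visible shape, these determine p as stated.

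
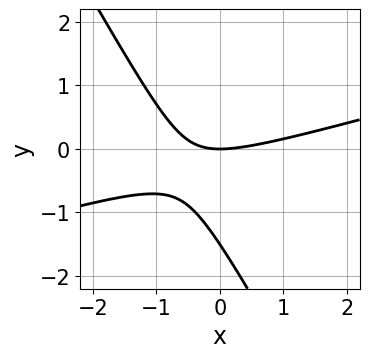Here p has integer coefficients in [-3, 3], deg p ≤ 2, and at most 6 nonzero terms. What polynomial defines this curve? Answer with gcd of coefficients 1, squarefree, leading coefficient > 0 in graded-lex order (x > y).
x^2 - 3*x*y - 2*y^2 - 3*y

Degree: the shape is more complex than any degree-1 curve, so deg p = 2.
Observable constraints: one y-axis crossing is at y = 0; it meets the x-axis at x = 0 (among the integer gridlines).
These observations pin down the coefficients.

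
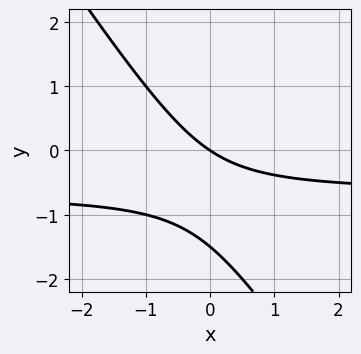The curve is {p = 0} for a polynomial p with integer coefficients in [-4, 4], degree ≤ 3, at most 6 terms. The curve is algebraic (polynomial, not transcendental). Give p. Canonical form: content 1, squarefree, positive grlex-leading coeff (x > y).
3*x*y + 2*y^2 + 2*x + 3*y

The degree is 2 — no degree-1 curve has this shape.
Checking where it meets the axes: it crosses the y-axis at the gridline y = 0; one x-axis crossing is at x = 0.
Matching integer coefficients to the picture gives p.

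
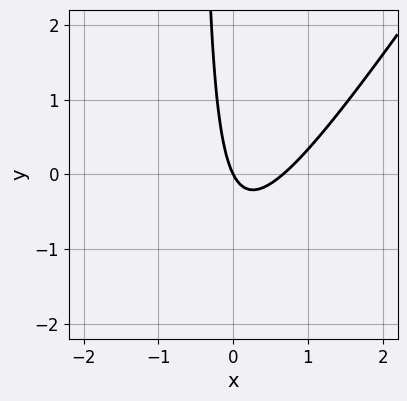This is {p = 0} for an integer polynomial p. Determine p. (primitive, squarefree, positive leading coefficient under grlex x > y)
3*x^2 - 2*x*y - 2*x - y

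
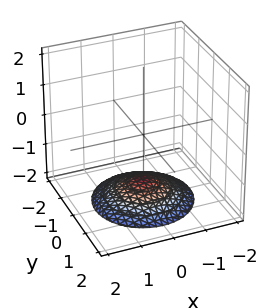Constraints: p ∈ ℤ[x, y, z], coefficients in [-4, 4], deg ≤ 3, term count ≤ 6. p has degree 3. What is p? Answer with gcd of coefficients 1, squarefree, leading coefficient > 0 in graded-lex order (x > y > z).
2*z^3 + 3*x^2 + 3*y^2 + 3*z^2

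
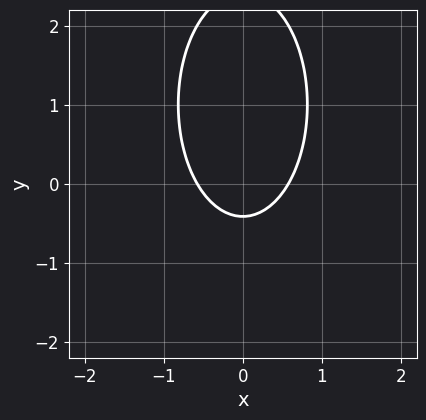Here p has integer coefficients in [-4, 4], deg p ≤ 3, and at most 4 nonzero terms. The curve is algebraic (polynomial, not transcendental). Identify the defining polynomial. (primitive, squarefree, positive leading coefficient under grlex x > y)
(a) Degree: a generic line meets the curve in up to 2 points, so deg p = 2.
(b) Symmetries: mirror symmetry x ↦ −x ⇒ only even powers of x.
(c) The integer polynomial consistent with all of this is the stated p.

3*x^2 + y^2 - 2*y - 1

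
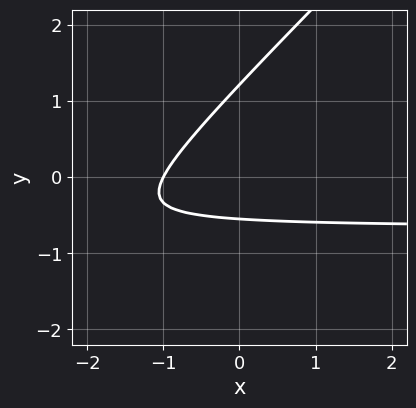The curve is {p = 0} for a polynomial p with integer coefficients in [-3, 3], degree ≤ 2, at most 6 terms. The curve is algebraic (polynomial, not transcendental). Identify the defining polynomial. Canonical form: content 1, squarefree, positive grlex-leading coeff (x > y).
Degree: no degree-1 curve has this shape, so deg p = 2.
Observable constraints: one x-axis crossing is at x = -1.
Solving for integer coefficients yields p as stated.

3*x*y - 3*y^2 + 2*x + 2*y + 2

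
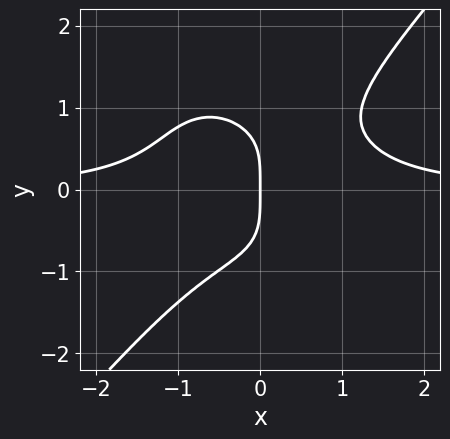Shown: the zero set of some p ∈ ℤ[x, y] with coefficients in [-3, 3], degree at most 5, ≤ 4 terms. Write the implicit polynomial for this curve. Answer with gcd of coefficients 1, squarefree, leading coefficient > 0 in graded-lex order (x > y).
3*x^3*y - 2*y^4 - 3*x

The degree is 4 — the shape is more complex than any degree-3 curve.
From the axis intercepts and sections: one y-axis crossing is at y = 0; it meets the x-axis at x = 0 (among the integer gridlines).
Fitting integer coefficients to these (and the overall shape) gives p.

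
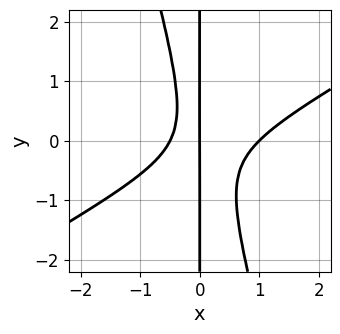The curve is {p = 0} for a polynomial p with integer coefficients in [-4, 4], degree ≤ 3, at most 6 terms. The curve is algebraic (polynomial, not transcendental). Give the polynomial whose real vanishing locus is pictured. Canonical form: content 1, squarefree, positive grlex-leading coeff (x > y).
(a) Degree: a generic line meets the curve in up to 3 points, so deg p = 3.
(b) Observable constraints: every point of the y-axis in the box is on the curve; the x-axis gridline crossings are at x ∈ {0, 1}.
(c) Assembling these constraints gives the stated polynomial.

2*x^3 - 3*x^2*y - x*y^2 - x^2 - x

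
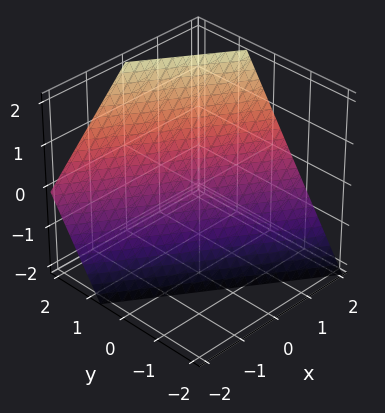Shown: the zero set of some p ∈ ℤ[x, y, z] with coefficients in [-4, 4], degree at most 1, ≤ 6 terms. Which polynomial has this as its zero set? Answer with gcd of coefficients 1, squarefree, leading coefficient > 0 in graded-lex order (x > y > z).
1. deg p = 1. The surface is flat (a plane).
2. From the visible intercepts: it meets the z-axis at z = -1 (among the integer gridlines); one x-axis crossing is at x = 1.
3. Solving for integer coefficients yields p as stated.

2*x + 3*y - 2*z - 2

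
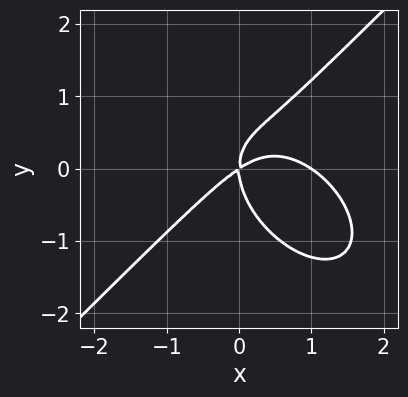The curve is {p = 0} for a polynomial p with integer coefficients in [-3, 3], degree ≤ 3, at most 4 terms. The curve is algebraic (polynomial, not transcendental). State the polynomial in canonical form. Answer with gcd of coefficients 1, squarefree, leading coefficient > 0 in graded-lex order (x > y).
2*x^3 - 2*y^3 - 2*x^2 + 3*x*y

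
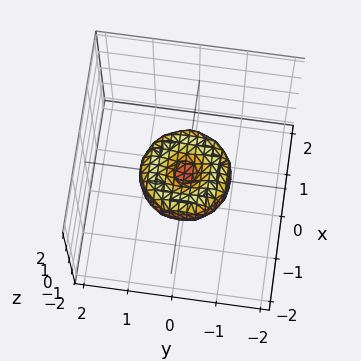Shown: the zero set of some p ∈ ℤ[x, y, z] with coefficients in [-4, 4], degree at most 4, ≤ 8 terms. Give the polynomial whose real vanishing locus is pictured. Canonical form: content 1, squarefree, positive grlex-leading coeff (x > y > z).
2*x^4 + 4*x^2*y^2 + 2*y^4 - 2*x^2 - 2*y^2 + 3*z^2

First, degree: a generic line meets the surface in up to 4 points, so deg p = 4.
Then, symmetries: every cross-section ⟂ z is a circle, so x, y appear only via x² + y².
Next, from the axis intercepts and sections: a circular section at z = 0 has radius exactly 1; it meets the z-axis at z = 0 (among the integer gridlines); among the integer gridlines, it crosses the x-axis at x ∈ {-1, 0, 1}.
Finally, fitting integer coefficients to these (and the overall shape) gives p. Check: (0, -1, 0) on the y-axis lies on the surface, and p(0, -1, 0) = 0. ✓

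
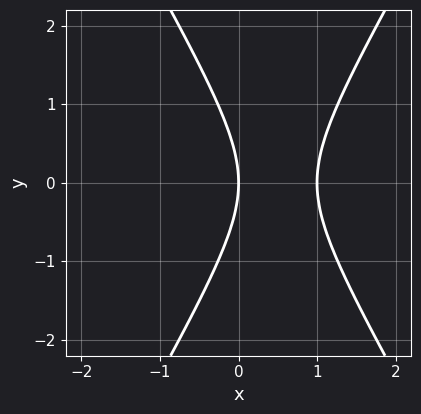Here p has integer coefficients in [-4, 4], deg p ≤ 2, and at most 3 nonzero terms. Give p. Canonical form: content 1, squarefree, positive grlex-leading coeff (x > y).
1. The degree is 2 — a generic line meets the curve in up to 2 points.
2. Symmetries: it's symmetric under y → −y, forcing even powers of y.
3. Against the integer gridlines: among the integer gridlines, it crosses the x-axis at x ∈ {0, 1}; one y-axis crossing is at y = 0.
4. Together with the visible shape, these determine p as stated.

3*x^2 - y^2 - 3*x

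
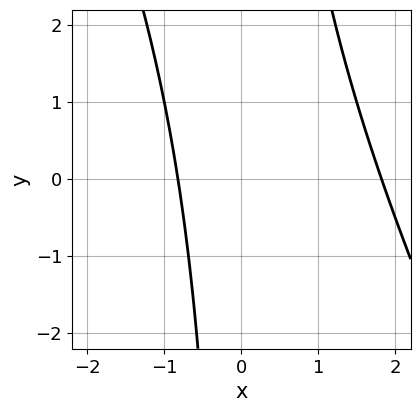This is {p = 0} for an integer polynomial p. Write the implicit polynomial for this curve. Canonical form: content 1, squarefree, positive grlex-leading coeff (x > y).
(a) The degree is 2 — the shape is more complex than any degree-1 curve.
(b) Reading off the gridlines: it misses every integer gridline on the y-axis.
(c) Matching integer coefficients to the picture gives p.

2*x^2 + x*y - 2*x - 3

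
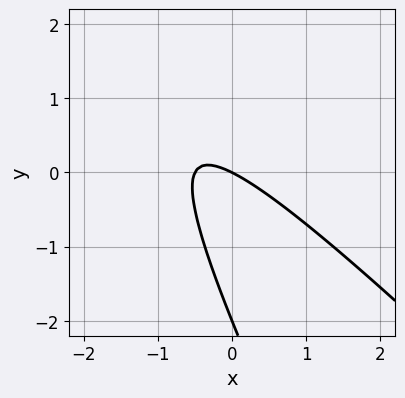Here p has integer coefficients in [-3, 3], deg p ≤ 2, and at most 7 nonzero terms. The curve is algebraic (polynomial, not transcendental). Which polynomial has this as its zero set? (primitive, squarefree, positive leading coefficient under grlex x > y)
First, deg p = 2.
Then, reading off the gridlines: it crosses the x-axis at the gridline x = 0; among the integer gridlines, it crosses the y-axis at y ∈ {-2, 0}.
Finally, solving for integer coefficients yields p as stated.

2*x^2 + 3*x*y + y^2 + x + 2*y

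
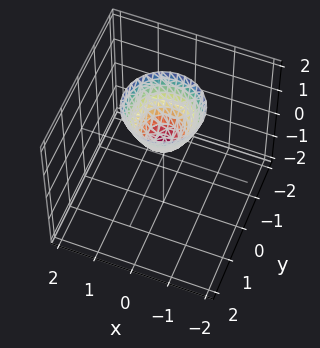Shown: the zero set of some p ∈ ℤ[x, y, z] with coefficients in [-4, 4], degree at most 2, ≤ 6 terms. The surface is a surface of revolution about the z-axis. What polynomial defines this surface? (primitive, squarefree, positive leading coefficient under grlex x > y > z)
deg p = 2. A generic line meets the surface in up to 2 points.
Symmetries: every cross-section ⟂ z is a circle, so x, y appear only via x² + y².
Reading off the gridlines: the surface avoids every integer y-axis point in the box; a circular section at z = 1 has radius between 0 and 1; no x-intercept at any integer in the box.
Matching integer coefficients to the picture gives p.

3*x^2 + 3*y^2 - 2*z + 1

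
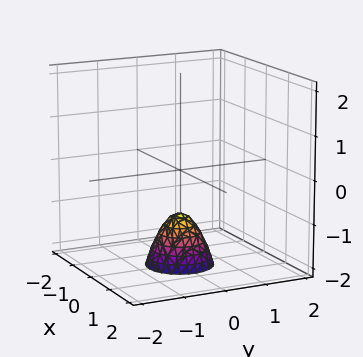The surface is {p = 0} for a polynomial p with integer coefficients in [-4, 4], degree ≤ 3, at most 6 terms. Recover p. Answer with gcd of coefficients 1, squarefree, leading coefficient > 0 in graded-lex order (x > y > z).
1. Degree: a generic line meets the surface in up to 2 points, so deg p = 2.
2. Symmetries: rotational symmetry about the z-axis ⇒ p depends on x, y only through x² + y².
3. Against the integer gridlines: no y-intercept at any integer in the box; no x-intercept at any integer in the box.
4. Together with the visible shape, these determine p as stated. Check: (0, 0, -1) on the z-axis lies on the surface, and p(0, 0, -1) = 0. ✓

2*x^2 + 2*y^2 + z + 1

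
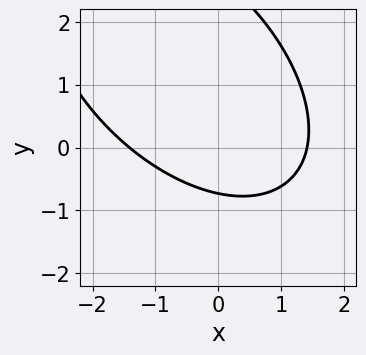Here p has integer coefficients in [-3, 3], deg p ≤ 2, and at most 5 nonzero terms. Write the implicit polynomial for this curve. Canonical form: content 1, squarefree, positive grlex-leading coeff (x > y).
First, the degree is 2 — the shape is more complex than any degree-1 curve.
Finally, putting this together gives p.

x^2 + x*y + y^2 - 2*y - 2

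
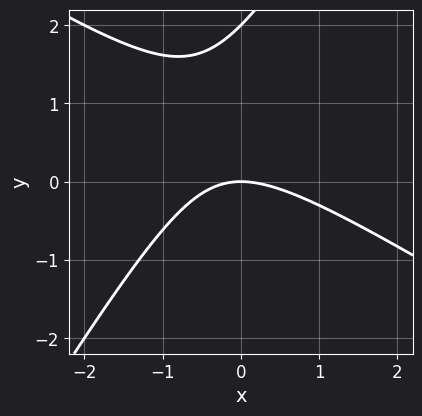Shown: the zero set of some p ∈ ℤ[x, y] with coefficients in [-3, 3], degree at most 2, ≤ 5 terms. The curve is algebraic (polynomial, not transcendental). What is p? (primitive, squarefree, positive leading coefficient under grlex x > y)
1. Degree: a generic line meets the curve in up to 2 points, so deg p = 2.
2. Against the integer gridlines: one x-axis crossing is at x = 0; among the integer gridlines, it crosses the y-axis at y ∈ {0, 2}.
3. Together with the visible shape, these determine p as stated.

x^2 + x*y - y^2 + 2*y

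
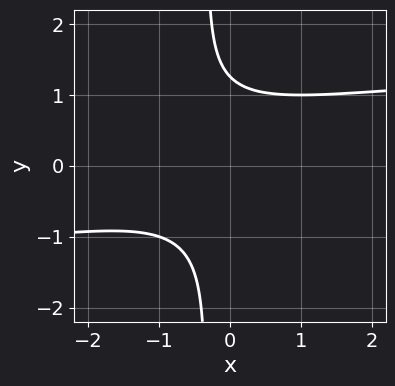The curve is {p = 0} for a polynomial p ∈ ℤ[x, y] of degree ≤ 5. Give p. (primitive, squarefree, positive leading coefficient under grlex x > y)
3*x*y^3 + y^3 - x^2 - x - 2

The degree is 4 — a generic line meets the curve in up to 4 points.
Against the integer gridlines: it misses every integer gridline on the x-axis.
These observations pin down the coefficients.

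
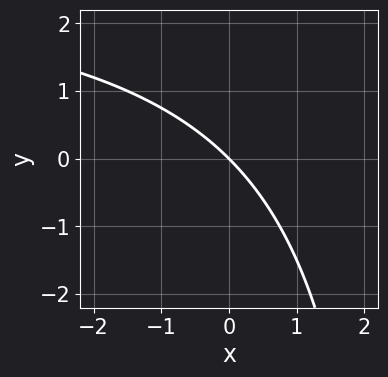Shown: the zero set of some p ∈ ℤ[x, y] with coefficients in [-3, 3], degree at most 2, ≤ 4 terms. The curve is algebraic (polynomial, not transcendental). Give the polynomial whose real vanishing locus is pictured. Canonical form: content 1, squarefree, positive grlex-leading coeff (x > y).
x*y - 3*x - 3*y

First, the degree is 2 — a generic line meets the curve in up to 2 points.
Next, against the integer gridlines: it crosses the y-axis at the gridline y = 0; it meets the x-axis at x = 0 (among the integer gridlines).
Finally, these observations pin down the coefficients.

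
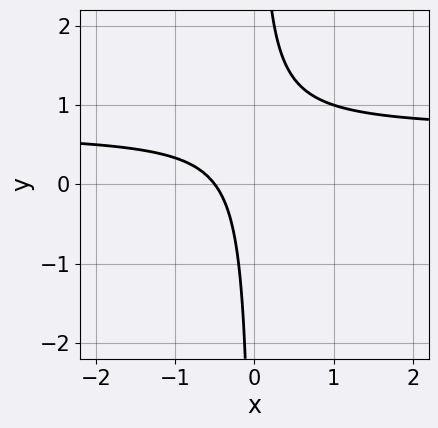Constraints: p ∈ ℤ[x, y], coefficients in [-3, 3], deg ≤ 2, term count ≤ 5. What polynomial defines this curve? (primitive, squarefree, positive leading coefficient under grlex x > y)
First, degree: a generic line meets the curve in up to 2 points, so deg p = 2.
Next, reading off the gridlines: it misses every integer gridline on the y-axis.
Finally, matching integer coefficients to the picture gives p.

3*x*y - 2*x - 1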